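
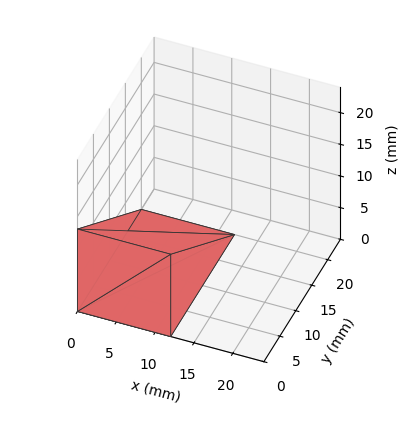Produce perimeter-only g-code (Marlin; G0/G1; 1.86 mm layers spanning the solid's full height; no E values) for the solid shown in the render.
Reading the render: the shape is a wedge (ramp): 12 × 20 mm base, rising to 13 mm along the y=0 edge and sloping linearly to z=0 at y=20 (dimensions read to the nearest mm from the axis ticks). For the g-code, the solid's height is divided into equal slices at the stated Δz and each level perimeter traced with G1 moves after a G0 lift.

; perimeter-only toolpath
G21 ; units = mm
G90 ; absolute positioning
G28 ; home
; layer 1
G0 Z1.86
G0 X0.00 Y0.00
G1 X12.00 Y0.00
G1 X12.00 Y17.14
G1 X0.00 Y17.14
G1 X0.00 Y0.00
; layer 2
G0 Z3.71
G0 X0.00 Y0.00
G1 X12.00 Y0.00
G1 X12.00 Y14.29
G1 X0.00 Y14.29
G1 X0.00 Y0.00
; layer 3
G0 Z5.57
G0 X0.00 Y0.00
G1 X12.00 Y0.00
G1 X12.00 Y11.43
G1 X0.00 Y11.43
G1 X0.00 Y0.00
; layer 4
G0 Z7.43
G0 X0.00 Y0.00
G1 X12.00 Y0.00
G1 X12.00 Y8.57
G1 X0.00 Y8.57
G1 X0.00 Y0.00
; layer 5
G0 Z9.29
G0 X0.00 Y0.00
G1 X12.00 Y0.00
G1 X12.00 Y5.71
G1 X0.00 Y5.71
G1 X0.00 Y0.00
; layer 6
G0 Z11.14
G0 X0.00 Y0.00
G1 X12.00 Y0.00
G1 X12.00 Y2.86
G1 X0.00 Y2.86
G1 X0.00 Y0.00
M2 ; end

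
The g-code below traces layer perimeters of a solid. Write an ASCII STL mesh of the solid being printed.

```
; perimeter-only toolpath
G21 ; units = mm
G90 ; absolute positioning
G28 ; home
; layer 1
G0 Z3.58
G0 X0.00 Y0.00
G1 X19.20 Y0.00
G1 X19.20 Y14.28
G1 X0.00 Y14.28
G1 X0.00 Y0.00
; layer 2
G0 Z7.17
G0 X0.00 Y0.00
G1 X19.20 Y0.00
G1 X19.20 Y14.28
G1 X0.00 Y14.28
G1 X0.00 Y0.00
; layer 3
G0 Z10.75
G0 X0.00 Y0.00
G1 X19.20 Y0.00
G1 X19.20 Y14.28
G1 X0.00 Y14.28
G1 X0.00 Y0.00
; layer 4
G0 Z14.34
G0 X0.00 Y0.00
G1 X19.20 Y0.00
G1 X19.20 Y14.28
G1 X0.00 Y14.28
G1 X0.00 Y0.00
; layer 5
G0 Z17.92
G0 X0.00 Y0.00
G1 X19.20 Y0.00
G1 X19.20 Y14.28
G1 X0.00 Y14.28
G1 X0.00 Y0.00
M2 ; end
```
solid part
  facet normal 0.0000 0.0000 -1.0000
    outer loop
      vertex 19.20 14.28 0.00
      vertex 19.20 0.00 0.00
      vertex 0.00 0.00 0.00
    endloop
  endfacet
  facet normal 0.0000 0.0000 -1.0000
    outer loop
      vertex 0.00 14.28 0.00
      vertex 19.20 14.28 0.00
      vertex 0.00 0.00 0.00
    endloop
  endfacet
  facet normal 0.0000 0.0000 1.0000
    outer loop
      vertex 0.00 0.00 17.92
      vertex 19.20 0.00 17.92
      vertex 19.20 14.28 17.92
    endloop
  endfacet
  facet normal 0.0000 0.0000 1.0000
    outer loop
      vertex 0.00 0.00 17.92
      vertex 19.20 14.28 17.92
      vertex 0.00 14.28 17.92
    endloop
  endfacet
  facet normal 0.0000 -1.0000 0.0000
    outer loop
      vertex 0.00 0.00 0.00
      vertex 19.20 0.00 0.00
      vertex 19.20 0.00 17.92
    endloop
  endfacet
  facet normal 0.0000 -1.0000 0.0000
    outer loop
      vertex 0.00 0.00 0.00
      vertex 19.20 0.00 17.92
      vertex 0.00 0.00 17.92
    endloop
  endfacet
  facet normal 0.0000 1.0000 0.0000
    outer loop
      vertex 19.20 14.28 17.92
      vertex 19.20 14.28 0.00
      vertex 0.00 14.28 0.00
    endloop
  endfacet
  facet normal 0.0000 1.0000 0.0000
    outer loop
      vertex 0.00 14.28 17.92
      vertex 19.20 14.28 17.92
      vertex 0.00 14.28 0.00
    endloop
  endfacet
  facet normal -1.0000 0.0000 0.0000
    outer loop
      vertex 0.00 14.28 17.92
      vertex 0.00 14.28 0.00
      vertex 0.00 0.00 0.00
    endloop
  endfacet
  facet normal -1.0000 0.0000 0.0000
    outer loop
      vertex 0.00 0.00 17.92
      vertex 0.00 14.28 17.92
      vertex 0.00 0.00 0.00
    endloop
  endfacet
  facet normal 1.0000 0.0000 0.0000
    outer loop
      vertex 19.20 0.00 0.00
      vertex 19.20 14.28 0.00
      vertex 19.20 14.28 17.92
    endloop
  endfacet
  facet normal 1.0000 0.0000 0.0000
    outer loop
      vertex 19.20 0.00 0.00
      vertex 19.20 14.28 17.92
      vertex 19.20 0.00 17.92
    endloop
  endfacet
endsolid part

The G0 Z moves step by Δz≈3.58 mm. Every layer's G1 loop is the same polygon, so the solid is a straight extrusion of it from z=0 to z≈17.9. Closing with flat bottom and top caps and triangulating gives 12 facets — a rectangular box, roughly 19.2 × 14.3 mm footprint and 17.9 mm tall.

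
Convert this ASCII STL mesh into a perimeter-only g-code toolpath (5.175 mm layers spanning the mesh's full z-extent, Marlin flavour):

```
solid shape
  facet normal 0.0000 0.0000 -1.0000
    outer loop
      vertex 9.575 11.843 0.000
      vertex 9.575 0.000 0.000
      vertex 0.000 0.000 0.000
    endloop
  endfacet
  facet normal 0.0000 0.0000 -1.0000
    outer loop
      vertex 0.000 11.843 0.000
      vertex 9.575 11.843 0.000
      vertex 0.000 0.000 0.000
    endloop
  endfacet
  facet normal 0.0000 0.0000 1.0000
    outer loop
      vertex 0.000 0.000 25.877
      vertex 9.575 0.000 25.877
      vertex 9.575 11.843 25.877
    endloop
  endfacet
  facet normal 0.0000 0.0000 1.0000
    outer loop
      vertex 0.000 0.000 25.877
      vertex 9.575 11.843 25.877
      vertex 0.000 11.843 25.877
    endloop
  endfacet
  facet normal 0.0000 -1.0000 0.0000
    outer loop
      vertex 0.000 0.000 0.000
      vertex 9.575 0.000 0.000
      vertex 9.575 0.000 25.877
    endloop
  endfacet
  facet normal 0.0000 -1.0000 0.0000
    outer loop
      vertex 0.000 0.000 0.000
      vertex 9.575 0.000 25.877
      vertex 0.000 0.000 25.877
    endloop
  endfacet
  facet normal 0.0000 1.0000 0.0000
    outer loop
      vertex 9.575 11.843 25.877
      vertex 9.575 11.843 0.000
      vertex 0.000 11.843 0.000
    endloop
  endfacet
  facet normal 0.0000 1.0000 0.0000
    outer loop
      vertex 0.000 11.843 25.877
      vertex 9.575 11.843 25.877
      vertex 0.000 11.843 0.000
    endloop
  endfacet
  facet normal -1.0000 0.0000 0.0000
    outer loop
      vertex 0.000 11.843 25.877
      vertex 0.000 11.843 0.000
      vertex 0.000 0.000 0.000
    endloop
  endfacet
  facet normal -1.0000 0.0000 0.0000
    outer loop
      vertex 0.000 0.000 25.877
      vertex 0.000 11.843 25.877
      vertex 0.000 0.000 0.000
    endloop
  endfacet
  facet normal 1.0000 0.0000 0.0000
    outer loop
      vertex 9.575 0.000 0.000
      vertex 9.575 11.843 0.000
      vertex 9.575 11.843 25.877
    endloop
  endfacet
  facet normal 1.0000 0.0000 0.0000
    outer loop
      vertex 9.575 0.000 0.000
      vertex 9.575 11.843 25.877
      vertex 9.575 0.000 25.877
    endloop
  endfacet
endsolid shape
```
; perimeter-only toolpath
G21 ; units = mm
G90 ; absolute positioning
G28 ; home
; layer 1
G0 Z5.175
G0 X0.000 Y0.000
G1 X9.575 Y0.000
G1 X9.575 Y11.843
G1 X0.000 Y11.843
G1 X0.000 Y0.000
; layer 2
G0 Z10.351
G0 X0.000 Y0.000
G1 X9.575 Y0.000
G1 X9.575 Y11.843
G1 X0.000 Y11.843
G1 X0.000 Y0.000
; layer 3
G0 Z15.526
G0 X0.000 Y0.000
G1 X9.575 Y0.000
G1 X9.575 Y11.843
G1 X0.000 Y11.843
G1 X0.000 Y0.000
; layer 4
G0 Z20.702
G0 X0.000 Y0.000
G1 X9.575 Y0.000
G1 X9.575 Y11.843
G1 X0.000 Y11.843
G1 X0.000 Y0.000
; layer 5
G0 Z25.877
G0 X0.000 Y0.000
G1 X9.575 Y0.000
G1 X9.575 Y11.843
G1 X0.000 Y11.843
G1 X0.000 Y0.000
M2 ; end

The solid is a rectangular box, roughly 9.57 × 11.8 mm footprint and 25.9 mm tall. Slicing at Δz = 5.175 mm — 5 equal slices spanning the solid's height, so layer i sits at z = i·h/5 — gives 5 non-empty perimeters. Each is a 4-segment closed polygon; G0 lifts to the layer z and rapids to the start vertex, then G1 traces the edges.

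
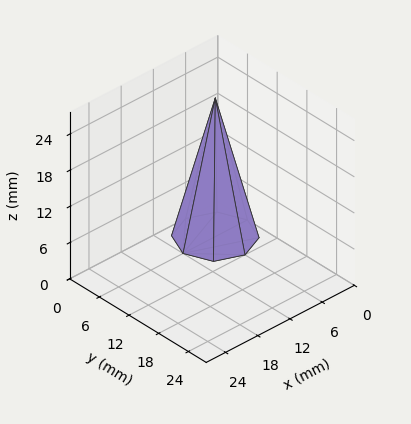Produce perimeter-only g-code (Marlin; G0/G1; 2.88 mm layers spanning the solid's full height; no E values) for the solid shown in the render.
Reading the render: the shape is a regular 8-sided pyramid, base circumscribed radius ≈ 6 mm, apex at z ≈ 23 mm (dimensions read to the nearest mm from the axis ticks). For the g-code, the solid's height is divided into equal slices at the stated Δz and each level perimeter traced with G1 moves after a G0 lift.

; perimeter-only toolpath
G21 ; units = mm
G90 ; absolute positioning
G28 ; home
; layer 1
G0 Z2.88
G0 X11.25 Y6.00
G1 X9.71 Y9.71
G1 X6.00 Y11.25
G1 X2.29 Y9.71
G1 X0.75 Y6.00
G1 X2.29 Y2.29
G1 X6.00 Y0.75
G1 X9.71 Y2.29
G1 X11.25 Y6.00
; layer 2
G0 Z5.75
G0 X10.50 Y6.00
G1 X9.18 Y9.18
G1 X6.00 Y10.50
G1 X2.82 Y9.18
G1 X1.50 Y6.00
G1 X2.82 Y2.82
G1 X6.00 Y1.50
G1 X9.18 Y2.82
G1 X10.50 Y6.00
; layer 3
G0 Z8.62
G0 X9.75 Y6.00
G1 X8.65 Y8.65
G1 X6.00 Y9.75
G1 X3.35 Y8.65
G1 X2.25 Y6.00
G1 X3.35 Y3.35
G1 X6.00 Y2.25
G1 X8.65 Y3.35
G1 X9.75 Y6.00
; layer 4
G0 Z11.50
G0 X9.00 Y6.00
G1 X8.12 Y8.12
G1 X6.00 Y9.00
G1 X3.88 Y8.12
G1 X3.00 Y6.00
G1 X3.88 Y3.88
G1 X6.00 Y3.00
G1 X8.12 Y3.88
G1 X9.00 Y6.00
; layer 5
G0 Z14.38
G0 X8.25 Y6.00
G1 X7.59 Y7.59
G1 X6.00 Y8.25
G1 X4.41 Y7.59
G1 X3.75 Y6.00
G1 X4.41 Y4.41
G1 X6.00 Y3.75
G1 X7.59 Y4.41
G1 X8.25 Y6.00
; layer 6
G0 Z17.25
G0 X7.50 Y6.00
G1 X7.06 Y7.06
G1 X6.00 Y7.50
G1 X4.94 Y7.06
G1 X4.50 Y6.00
G1 X4.94 Y4.94
G1 X6.00 Y4.50
G1 X7.06 Y4.94
G1 X7.50 Y6.00
; layer 7
G0 Z20.12
G0 X6.75 Y6.00
G1 X6.53 Y6.53
G1 X6.00 Y6.75
G1 X5.47 Y6.53
G1 X5.25 Y6.00
G1 X5.47 Y5.47
G1 X6.00 Y5.25
G1 X6.53 Y5.47
G1 X6.75 Y6.00
M2 ; end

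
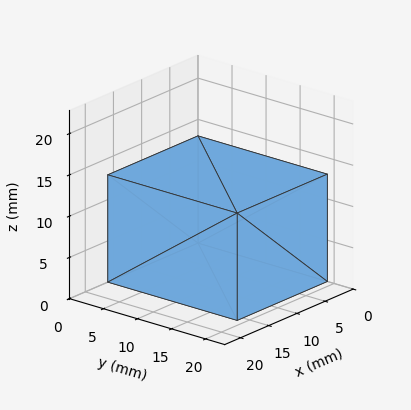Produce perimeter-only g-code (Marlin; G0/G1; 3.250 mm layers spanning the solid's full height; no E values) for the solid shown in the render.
Reading the render: the shape is a rectangular box, roughly 16 × 19 mm footprint and 13 mm tall (dimensions read to the nearest mm from the axis ticks). For the g-code, the solid's height is divided into equal slices at the stated Δz and each level perimeter traced with G1 moves after a G0 lift.

; perimeter-only toolpath
G21 ; units = mm
G90 ; absolute positioning
G28 ; home
; layer 1
G0 Z3.250
G0 X0.000 Y0.000
G1 X16.000 Y0.000
G1 X16.000 Y19.000
G1 X0.000 Y19.000
G1 X0.000 Y0.000
; layer 2
G0 Z6.500
G0 X0.000 Y0.000
G1 X16.000 Y0.000
G1 X16.000 Y19.000
G1 X0.000 Y19.000
G1 X0.000 Y0.000
; layer 3
G0 Z9.750
G0 X0.000 Y0.000
G1 X16.000 Y0.000
G1 X16.000 Y19.000
G1 X0.000 Y19.000
G1 X0.000 Y0.000
; layer 4
G0 Z13.000
G0 X0.000 Y0.000
G1 X16.000 Y0.000
G1 X16.000 Y19.000
G1 X0.000 Y19.000
G1 X0.000 Y0.000
M2 ; end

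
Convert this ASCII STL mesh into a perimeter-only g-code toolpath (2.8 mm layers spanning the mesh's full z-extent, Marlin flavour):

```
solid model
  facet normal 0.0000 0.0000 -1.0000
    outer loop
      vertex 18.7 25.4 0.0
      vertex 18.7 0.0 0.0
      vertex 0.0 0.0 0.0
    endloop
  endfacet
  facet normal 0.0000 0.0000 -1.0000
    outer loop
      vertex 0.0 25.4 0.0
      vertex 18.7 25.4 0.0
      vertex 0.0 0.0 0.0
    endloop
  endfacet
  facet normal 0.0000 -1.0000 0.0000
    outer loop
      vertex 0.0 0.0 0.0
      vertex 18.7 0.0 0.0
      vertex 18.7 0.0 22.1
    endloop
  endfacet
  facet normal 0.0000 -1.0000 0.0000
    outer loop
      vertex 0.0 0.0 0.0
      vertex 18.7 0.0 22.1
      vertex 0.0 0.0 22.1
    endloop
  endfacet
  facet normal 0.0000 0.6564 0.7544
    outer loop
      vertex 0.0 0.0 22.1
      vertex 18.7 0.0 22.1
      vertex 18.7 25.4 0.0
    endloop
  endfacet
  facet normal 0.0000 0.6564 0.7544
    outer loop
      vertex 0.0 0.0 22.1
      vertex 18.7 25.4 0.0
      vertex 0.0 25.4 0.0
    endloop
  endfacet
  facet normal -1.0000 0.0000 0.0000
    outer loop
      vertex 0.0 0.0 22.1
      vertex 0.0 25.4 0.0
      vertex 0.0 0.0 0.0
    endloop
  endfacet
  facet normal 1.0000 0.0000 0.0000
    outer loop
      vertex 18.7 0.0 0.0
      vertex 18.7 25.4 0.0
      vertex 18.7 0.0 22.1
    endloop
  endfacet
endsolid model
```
; perimeter-only toolpath
G21 ; units = mm
G90 ; absolute positioning
G28 ; home
; layer 1
G0 Z2.8
G0 X0.0 Y0.0
G1 X18.7 Y0.0
G1 X18.7 Y22.2
G1 X0.0 Y22.2
G1 X0.0 Y0.0
; layer 2
G0 Z5.5
G0 X0.0 Y0.0
G1 X18.7 Y0.0
G1 X18.7 Y19.0
G1 X0.0 Y19.0
G1 X0.0 Y0.0
; layer 3
G0 Z8.3
G0 X0.0 Y0.0
G1 X18.7 Y0.0
G1 X18.7 Y15.9
G1 X0.0 Y15.9
G1 X0.0 Y0.0
; layer 4
G0 Z11.1
G0 X0.0 Y0.0
G1 X18.7 Y0.0
G1 X18.7 Y12.7
G1 X0.0 Y12.7
G1 X0.0 Y0.0
; layer 5
G0 Z13.8
G0 X0.0 Y0.0
G1 X18.7 Y0.0
G1 X18.7 Y9.5
G1 X0.0 Y9.5
G1 X0.0 Y0.0
; layer 6
G0 Z16.6
G0 X0.0 Y0.0
G1 X18.7 Y0.0
G1 X18.7 Y6.3
G1 X0.0 Y6.3
G1 X0.0 Y0.0
; layer 7
G0 Z19.3
G0 X0.0 Y0.0
G1 X18.7 Y0.0
G1 X18.7 Y3.2
G1 X0.0 Y3.2
G1 X0.0 Y0.0
M2 ; end

The solid is a wedge (ramp): 18.7 × 25.4 mm base, rising to 22.1 mm along the y=0 edge and sloping linearly to z=0 at y=25.4. Slicing at Δz = 2.8 mm — 8 equal slices spanning the solid's height, so layer i sits at z = i·h/8 — gives 7 non-empty perimeters. Each is a 4-segment closed polygon; G0 lifts to the layer z and rapids to the start vertex, then G1 traces the edges. The cross-section shrinks linearly with z (the slice at the apex is degenerate and omitted).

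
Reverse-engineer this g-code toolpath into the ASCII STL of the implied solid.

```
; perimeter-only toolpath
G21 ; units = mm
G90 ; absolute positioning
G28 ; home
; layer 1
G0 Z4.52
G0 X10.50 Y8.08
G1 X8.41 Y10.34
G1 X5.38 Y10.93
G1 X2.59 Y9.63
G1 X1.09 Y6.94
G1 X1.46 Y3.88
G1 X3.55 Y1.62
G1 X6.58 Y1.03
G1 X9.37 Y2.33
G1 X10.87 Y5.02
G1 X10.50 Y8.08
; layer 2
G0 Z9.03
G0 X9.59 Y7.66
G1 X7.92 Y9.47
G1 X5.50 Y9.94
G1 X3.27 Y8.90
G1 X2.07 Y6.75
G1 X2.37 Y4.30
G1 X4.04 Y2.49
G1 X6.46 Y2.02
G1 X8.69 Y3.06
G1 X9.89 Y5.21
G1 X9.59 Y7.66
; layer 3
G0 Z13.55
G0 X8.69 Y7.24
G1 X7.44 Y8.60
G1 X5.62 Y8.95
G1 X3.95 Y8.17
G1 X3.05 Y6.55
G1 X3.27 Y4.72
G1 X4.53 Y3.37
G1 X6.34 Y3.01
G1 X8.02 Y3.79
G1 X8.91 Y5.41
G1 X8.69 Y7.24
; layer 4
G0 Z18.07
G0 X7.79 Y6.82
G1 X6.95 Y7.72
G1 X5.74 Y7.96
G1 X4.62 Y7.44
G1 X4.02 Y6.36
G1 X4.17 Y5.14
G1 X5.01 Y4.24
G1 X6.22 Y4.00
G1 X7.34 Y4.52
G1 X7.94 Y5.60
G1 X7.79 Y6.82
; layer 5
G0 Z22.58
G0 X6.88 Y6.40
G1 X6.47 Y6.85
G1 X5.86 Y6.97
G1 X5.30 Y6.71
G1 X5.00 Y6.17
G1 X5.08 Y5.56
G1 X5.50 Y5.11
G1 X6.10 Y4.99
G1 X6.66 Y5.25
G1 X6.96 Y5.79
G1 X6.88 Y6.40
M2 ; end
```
solid part
  facet normal 0.0000 0.0000 -1.0000
    outer loop
      vertex 5.26 11.92 0.00
      vertex 8.89 11.21 0.00
      vertex 11.40 8.50 0.00
    endloop
  endfacet
  facet normal 0.0000 0.0000 -1.0000
    outer loop
      vertex 1.91 10.36 0.00
      vertex 5.26 11.92 0.00
      vertex 11.40 8.50 0.00
    endloop
  endfacet
  facet normal 0.0000 0.0000 -1.0000
    outer loop
      vertex 0.11 7.13 0.00
      vertex 1.91 10.36 0.00
      vertex 11.40 8.50 0.00
    endloop
  endfacet
  facet normal 0.0000 0.0000 -1.0000
    outer loop
      vertex 0.56 3.46 0.00
      vertex 0.11 7.13 0.00
      vertex 11.40 8.50 0.00
    endloop
  endfacet
  facet normal 0.0000 0.0000 -1.0000
    outer loop
      vertex 3.07 0.75 0.00
      vertex 0.56 3.46 0.00
      vertex 11.40 8.50 0.00
    endloop
  endfacet
  facet normal 0.0000 0.0000 -1.0000
    outer loop
      vertex 6.70 0.04 0.00
      vertex 3.07 0.75 0.00
      vertex 11.40 8.50 0.00
    endloop
  endfacet
  facet normal 0.0000 0.0000 -1.0000
    outer loop
      vertex 10.05 1.60 0.00
      vertex 6.70 0.04 0.00
      vertex 11.40 8.50 0.00
    endloop
  endfacet
  facet normal 0.0000 0.0000 -1.0000
    outer loop
      vertex 11.85 4.83 0.00
      vertex 10.05 1.60 0.00
      vertex 11.40 8.50 0.00
    endloop
  endfacet
  facet normal 0.7180 0.6650 0.2054
    outer loop
      vertex 11.40 8.50 0.00
      vertex 8.89 11.21 0.00
      vertex 5.98 5.98 27.10
    endloop
  endfacet
  facet normal 0.1879 0.9605 0.2055
    outer loop
      vertex 8.89 11.21 0.00
      vertex 5.26 11.92 0.00
      vertex 5.98 5.98 27.10
    endloop
  endfacet
  facet normal -0.4131 0.8872 0.2054
    outer loop
      vertex 5.26 11.92 0.00
      vertex 1.91 10.36 0.00
      vertex 5.98 5.98 27.10
    endloop
  endfacet
  facet normal -0.8549 0.4764 0.2054
    outer loop
      vertex 1.91 10.36 0.00
      vertex 0.11 7.13 0.00
      vertex 5.98 5.98 27.10
    endloop
  endfacet
  facet normal -0.9714 -0.1191 0.2054
    outer loop
      vertex 0.11 7.13 0.00
      vertex 0.56 3.46 0.00
      vertex 5.98 5.98 27.10
    endloop
  endfacet
  facet normal -0.7180 -0.6650 0.2054
    outer loop
      vertex 0.56 3.46 0.00
      vertex 3.07 0.75 0.00
      vertex 5.98 5.98 27.10
    endloop
  endfacet
  facet normal -0.1879 -0.9605 0.2055
    outer loop
      vertex 3.07 0.75 0.00
      vertex 6.70 0.04 0.00
      vertex 5.98 5.98 27.10
    endloop
  endfacet
  facet normal 0.4131 -0.8872 0.2054
    outer loop
      vertex 6.70 0.04 0.00
      vertex 10.05 1.60 0.00
      vertex 5.98 5.98 27.10
    endloop
  endfacet
  facet normal 0.8549 -0.4764 0.2054
    outer loop
      vertex 10.05 1.60 0.00
      vertex 11.85 4.83 0.00
      vertex 5.98 5.98 27.10
    endloop
  endfacet
  facet normal 0.9714 0.1191 0.2054
    outer loop
      vertex 11.85 4.83 0.00
      vertex 11.40 8.50 0.00
      vertex 5.98 5.98 27.10
    endloop
  endfacet
endsolid part

The G0 Z moves step by Δz≈4.52 mm. The G1 loops shrink linearly with z, so the solid tapers from its base footprint up to z≈27.1. Closing with a flat bottom cap and the tapered top and triangulating gives 18 facets — a regular 10-sided pyramid, base circumscribed radius ≈ 5.98 mm, apex at z ≈ 27.1 mm.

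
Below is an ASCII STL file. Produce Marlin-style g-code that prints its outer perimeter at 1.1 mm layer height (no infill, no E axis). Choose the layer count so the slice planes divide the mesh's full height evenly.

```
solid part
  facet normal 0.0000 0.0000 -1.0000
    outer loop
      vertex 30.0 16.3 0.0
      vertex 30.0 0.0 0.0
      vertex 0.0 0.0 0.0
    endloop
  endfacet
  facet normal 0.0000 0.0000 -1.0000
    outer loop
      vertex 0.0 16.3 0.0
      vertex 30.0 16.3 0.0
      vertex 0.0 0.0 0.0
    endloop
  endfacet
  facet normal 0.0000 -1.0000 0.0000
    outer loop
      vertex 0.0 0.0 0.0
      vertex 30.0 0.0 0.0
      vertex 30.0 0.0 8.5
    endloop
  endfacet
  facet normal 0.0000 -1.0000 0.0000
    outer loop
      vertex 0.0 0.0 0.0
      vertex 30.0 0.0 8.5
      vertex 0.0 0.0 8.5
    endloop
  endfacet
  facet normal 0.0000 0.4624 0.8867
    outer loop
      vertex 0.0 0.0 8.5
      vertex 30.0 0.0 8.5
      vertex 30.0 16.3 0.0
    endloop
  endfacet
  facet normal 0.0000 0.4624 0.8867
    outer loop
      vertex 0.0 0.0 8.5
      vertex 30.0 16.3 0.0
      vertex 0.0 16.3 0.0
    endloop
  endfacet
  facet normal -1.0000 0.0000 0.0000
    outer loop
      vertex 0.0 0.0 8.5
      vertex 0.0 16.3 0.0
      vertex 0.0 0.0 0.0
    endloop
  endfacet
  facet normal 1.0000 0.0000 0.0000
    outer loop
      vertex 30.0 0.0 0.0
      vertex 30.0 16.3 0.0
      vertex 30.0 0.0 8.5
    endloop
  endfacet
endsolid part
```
; perimeter-only toolpath
G21 ; units = mm
G90 ; absolute positioning
G28 ; home
; layer 1
G0 Z1.1
G0 X0.0 Y0.0
G1 X30.0 Y0.0
G1 X30.0 Y14.3
G1 X0.0 Y14.3
G1 X0.0 Y0.0
; layer 2
G0 Z2.1
G0 X0.0 Y0.0
G1 X30.0 Y0.0
G1 X30.0 Y12.2
G1 X0.0 Y12.2
G1 X0.0 Y0.0
; layer 3
G0 Z3.2
G0 X0.0 Y0.0
G1 X30.0 Y0.0
G1 X30.0 Y10.2
G1 X0.0 Y10.2
G1 X0.0 Y0.0
; layer 4
G0 Z4.2
G0 X0.0 Y0.0
G1 X30.0 Y0.0
G1 X30.0 Y8.2
G1 X0.0 Y8.2
G1 X0.0 Y0.0
; layer 5
G0 Z5.3
G0 X0.0 Y0.0
G1 X30.0 Y0.0
G1 X30.0 Y6.1
G1 X0.0 Y6.1
G1 X0.0 Y0.0
; layer 6
G0 Z6.4
G0 X0.0 Y0.0
G1 X30.0 Y0.0
G1 X30.0 Y4.1
G1 X0.0 Y4.1
G1 X0.0 Y0.0
; layer 7
G0 Z7.4
G0 X0.0 Y0.0
G1 X30.0 Y0.0
G1 X30.0 Y2.0
G1 X0.0 Y2.0
G1 X0.0 Y0.0
M2 ; end

The solid is a wedge (ramp): 30 × 16.3 mm base, rising to 8.5 mm along the y=0 edge and sloping linearly to z=0 at y=16.3. Slicing at Δz = 1.1 mm — 8 equal slices spanning the solid's height, so layer i sits at z = i·h/8 — gives 7 non-empty perimeters. Each is a 4-segment closed polygon; G0 lifts to the layer z and rapids to the start vertex, then G1 traces the edges. The cross-section shrinks linearly with z (the slice at the apex is degenerate and omitted).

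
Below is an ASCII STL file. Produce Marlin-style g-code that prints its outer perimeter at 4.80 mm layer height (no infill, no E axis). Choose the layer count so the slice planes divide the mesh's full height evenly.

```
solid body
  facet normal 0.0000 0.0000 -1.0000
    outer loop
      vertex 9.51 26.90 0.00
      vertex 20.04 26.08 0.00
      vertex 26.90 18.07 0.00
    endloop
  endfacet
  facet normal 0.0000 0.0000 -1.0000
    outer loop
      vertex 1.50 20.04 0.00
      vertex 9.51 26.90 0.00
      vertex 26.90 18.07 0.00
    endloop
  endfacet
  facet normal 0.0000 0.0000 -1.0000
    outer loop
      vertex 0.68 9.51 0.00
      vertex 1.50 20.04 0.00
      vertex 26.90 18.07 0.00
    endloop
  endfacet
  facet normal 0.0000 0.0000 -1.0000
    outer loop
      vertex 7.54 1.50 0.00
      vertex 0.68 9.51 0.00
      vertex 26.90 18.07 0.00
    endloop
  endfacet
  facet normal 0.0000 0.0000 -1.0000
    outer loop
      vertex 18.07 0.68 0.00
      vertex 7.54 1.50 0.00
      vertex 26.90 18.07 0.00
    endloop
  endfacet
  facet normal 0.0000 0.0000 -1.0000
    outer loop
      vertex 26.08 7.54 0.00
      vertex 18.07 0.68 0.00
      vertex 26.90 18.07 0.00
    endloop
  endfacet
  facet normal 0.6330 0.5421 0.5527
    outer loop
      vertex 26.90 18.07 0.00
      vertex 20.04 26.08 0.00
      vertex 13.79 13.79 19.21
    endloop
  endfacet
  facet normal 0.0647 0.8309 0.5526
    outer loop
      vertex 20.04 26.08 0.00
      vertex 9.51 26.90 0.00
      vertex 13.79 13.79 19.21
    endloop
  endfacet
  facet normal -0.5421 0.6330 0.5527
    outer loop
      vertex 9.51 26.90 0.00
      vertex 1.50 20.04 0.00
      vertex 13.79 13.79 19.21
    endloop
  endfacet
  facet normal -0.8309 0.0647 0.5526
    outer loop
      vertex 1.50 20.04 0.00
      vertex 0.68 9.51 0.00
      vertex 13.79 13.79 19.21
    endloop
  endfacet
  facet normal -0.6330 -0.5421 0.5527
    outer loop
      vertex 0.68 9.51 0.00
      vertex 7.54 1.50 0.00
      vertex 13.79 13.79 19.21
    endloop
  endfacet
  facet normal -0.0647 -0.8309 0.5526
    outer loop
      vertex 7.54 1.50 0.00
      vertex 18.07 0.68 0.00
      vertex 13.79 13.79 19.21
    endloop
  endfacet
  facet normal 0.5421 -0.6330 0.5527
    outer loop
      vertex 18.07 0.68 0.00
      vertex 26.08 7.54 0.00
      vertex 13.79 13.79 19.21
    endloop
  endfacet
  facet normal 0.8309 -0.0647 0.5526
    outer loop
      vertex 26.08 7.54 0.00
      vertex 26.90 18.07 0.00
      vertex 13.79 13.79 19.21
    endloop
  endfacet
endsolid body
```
; perimeter-only toolpath
G21 ; units = mm
G90 ; absolute positioning
G28 ; home
; layer 1
G0 Z4.80
G0 X23.62 Y17.00
G1 X18.48 Y23.01
G1 X10.58 Y23.62
G1 X4.57 Y18.48
G1 X3.96 Y10.58
G1 X9.10 Y4.57
G1 X17.00 Y3.96
G1 X23.01 Y9.10
G1 X23.62 Y17.00
; layer 2
G0 Z9.61
G0 X20.34 Y15.93
G1 X16.91 Y19.93
G1 X11.65 Y20.34
G1 X7.64 Y16.91
G1 X7.23 Y11.65
G1 X10.66 Y7.64
G1 X15.93 Y7.23
G1 X19.93 Y10.66
G1 X20.34 Y15.93
; layer 3
G0 Z14.41
G0 X17.07 Y14.86
G1 X15.35 Y16.86
G1 X12.72 Y17.07
G1 X10.72 Y15.35
G1 X10.51 Y12.72
G1 X12.23 Y10.72
G1 X14.86 Y10.51
G1 X16.86 Y12.23
G1 X17.07 Y14.86
M2 ; end

The solid is a regular 8-sided pyramid, base circumscribed radius ≈ 13.8 mm, apex at z ≈ 19.2 mm. Slicing at Δz = 4.80 mm — 4 equal slices spanning the solid's height, so layer i sits at z = i·h/4 — gives 3 non-empty perimeters. Each is a 8-segment closed polygon; G0 lifts to the layer z and rapids to the start vertex, then G1 traces the edges. The cross-section shrinks linearly with z (the slice at the apex is degenerate and omitted).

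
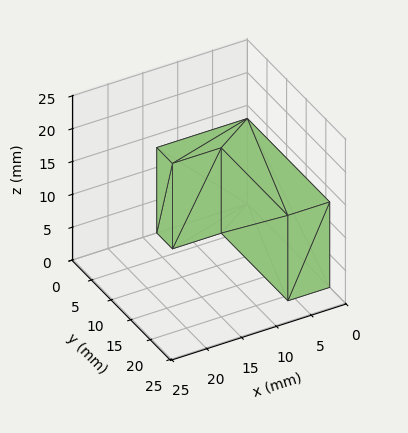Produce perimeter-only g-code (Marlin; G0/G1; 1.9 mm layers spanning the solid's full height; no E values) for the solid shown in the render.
Reading the render: the shape is an L-shaped prism: outer 13 × 21 mm, arm thicknesses ≈ 4 mm (horizontal) and 6 mm (vertical), extruded 13 mm in z (dimensions read to the nearest mm from the axis ticks). For the g-code, the solid's height is divided into equal slices at the stated Δz and each level perimeter traced with G1 moves after a G0 lift.

; perimeter-only toolpath
G21 ; units = mm
G90 ; absolute positioning
G28 ; home
; layer 1
G0 Z1.9
G0 X0.0 Y0.0
G1 X13.0 Y0.0
G1 X13.0 Y4.0
G1 X6.0 Y4.0
G1 X6.0 Y21.0
G1 X0.0 Y21.0
G1 X0.0 Y0.0
; layer 2
G0 Z3.7
G0 X0.0 Y0.0
G1 X13.0 Y0.0
G1 X13.0 Y4.0
G1 X6.0 Y4.0
G1 X6.0 Y21.0
G1 X0.0 Y21.0
G1 X0.0 Y0.0
; layer 3
G0 Z5.6
G0 X0.0 Y0.0
G1 X13.0 Y0.0
G1 X13.0 Y4.0
G1 X6.0 Y4.0
G1 X6.0 Y21.0
G1 X0.0 Y21.0
G1 X0.0 Y0.0
; layer 4
G0 Z7.4
G0 X0.0 Y0.0
G1 X13.0 Y0.0
G1 X13.0 Y4.0
G1 X6.0 Y4.0
G1 X6.0 Y21.0
G1 X0.0 Y21.0
G1 X0.0 Y0.0
; layer 5
G0 Z9.3
G0 X0.0 Y0.0
G1 X13.0 Y0.0
G1 X13.0 Y4.0
G1 X6.0 Y4.0
G1 X6.0 Y21.0
G1 X0.0 Y21.0
G1 X0.0 Y0.0
; layer 6
G0 Z11.1
G0 X0.0 Y0.0
G1 X13.0 Y0.0
G1 X13.0 Y4.0
G1 X6.0 Y4.0
G1 X6.0 Y21.0
G1 X0.0 Y21.0
G1 X0.0 Y0.0
; layer 7
G0 Z13.0
G0 X0.0 Y0.0
G1 X13.0 Y0.0
G1 X13.0 Y4.0
G1 X6.0 Y4.0
G1 X6.0 Y21.0
G1 X0.0 Y21.0
G1 X0.0 Y0.0
M2 ; end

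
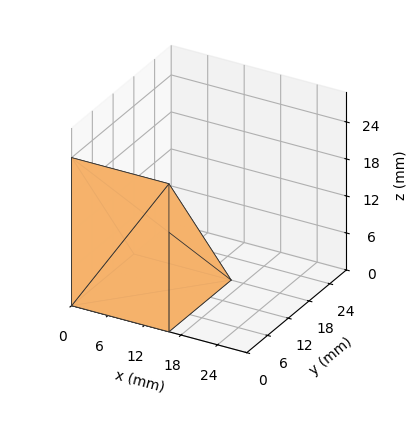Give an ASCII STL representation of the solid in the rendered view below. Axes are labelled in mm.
Reading the render: the shape is a wedge (ramp): 16 × 18 mm base, rising to 24 mm along the y=0 edge and sloping linearly to z=0 at y=18 (dimensions read to the nearest mm from the axis ticks). For the STL, each face is triangulated and given an outward normal.

solid part
  facet normal 0.0000 0.0000 -1.0000
    outer loop
      vertex 16.0 18.0 0.0
      vertex 16.0 0.0 0.0
      vertex 0.0 0.0 0.0
    endloop
  endfacet
  facet normal 0.0000 0.0000 -1.0000
    outer loop
      vertex 0.0 18.0 0.0
      vertex 16.0 18.0 0.0
      vertex 0.0 0.0 0.0
    endloop
  endfacet
  facet normal 0.0000 -1.0000 0.0000
    outer loop
      vertex 0.0 0.0 0.0
      vertex 16.0 0.0 0.0
      vertex 16.0 0.0 24.0
    endloop
  endfacet
  facet normal 0.0000 -1.0000 0.0000
    outer loop
      vertex 0.0 0.0 0.0
      vertex 16.0 0.0 24.0
      vertex 0.0 0.0 24.0
    endloop
  endfacet
  facet normal 0.0000 0.8000 0.6000
    outer loop
      vertex 0.0 0.0 24.0
      vertex 16.0 0.0 24.0
      vertex 16.0 18.0 0.0
    endloop
  endfacet
  facet normal 0.0000 0.8000 0.6000
    outer loop
      vertex 0.0 0.0 24.0
      vertex 16.0 18.0 0.0
      vertex 0.0 18.0 0.0
    endloop
  endfacet
  facet normal -1.0000 0.0000 0.0000
    outer loop
      vertex 0.0 0.0 24.0
      vertex 0.0 18.0 0.0
      vertex 0.0 0.0 0.0
    endloop
  endfacet
  facet normal 1.0000 0.0000 0.0000
    outer loop
      vertex 16.0 0.0 0.0
      vertex 16.0 18.0 0.0
      vertex 16.0 0.0 24.0
    endloop
  endfacet
endsolid part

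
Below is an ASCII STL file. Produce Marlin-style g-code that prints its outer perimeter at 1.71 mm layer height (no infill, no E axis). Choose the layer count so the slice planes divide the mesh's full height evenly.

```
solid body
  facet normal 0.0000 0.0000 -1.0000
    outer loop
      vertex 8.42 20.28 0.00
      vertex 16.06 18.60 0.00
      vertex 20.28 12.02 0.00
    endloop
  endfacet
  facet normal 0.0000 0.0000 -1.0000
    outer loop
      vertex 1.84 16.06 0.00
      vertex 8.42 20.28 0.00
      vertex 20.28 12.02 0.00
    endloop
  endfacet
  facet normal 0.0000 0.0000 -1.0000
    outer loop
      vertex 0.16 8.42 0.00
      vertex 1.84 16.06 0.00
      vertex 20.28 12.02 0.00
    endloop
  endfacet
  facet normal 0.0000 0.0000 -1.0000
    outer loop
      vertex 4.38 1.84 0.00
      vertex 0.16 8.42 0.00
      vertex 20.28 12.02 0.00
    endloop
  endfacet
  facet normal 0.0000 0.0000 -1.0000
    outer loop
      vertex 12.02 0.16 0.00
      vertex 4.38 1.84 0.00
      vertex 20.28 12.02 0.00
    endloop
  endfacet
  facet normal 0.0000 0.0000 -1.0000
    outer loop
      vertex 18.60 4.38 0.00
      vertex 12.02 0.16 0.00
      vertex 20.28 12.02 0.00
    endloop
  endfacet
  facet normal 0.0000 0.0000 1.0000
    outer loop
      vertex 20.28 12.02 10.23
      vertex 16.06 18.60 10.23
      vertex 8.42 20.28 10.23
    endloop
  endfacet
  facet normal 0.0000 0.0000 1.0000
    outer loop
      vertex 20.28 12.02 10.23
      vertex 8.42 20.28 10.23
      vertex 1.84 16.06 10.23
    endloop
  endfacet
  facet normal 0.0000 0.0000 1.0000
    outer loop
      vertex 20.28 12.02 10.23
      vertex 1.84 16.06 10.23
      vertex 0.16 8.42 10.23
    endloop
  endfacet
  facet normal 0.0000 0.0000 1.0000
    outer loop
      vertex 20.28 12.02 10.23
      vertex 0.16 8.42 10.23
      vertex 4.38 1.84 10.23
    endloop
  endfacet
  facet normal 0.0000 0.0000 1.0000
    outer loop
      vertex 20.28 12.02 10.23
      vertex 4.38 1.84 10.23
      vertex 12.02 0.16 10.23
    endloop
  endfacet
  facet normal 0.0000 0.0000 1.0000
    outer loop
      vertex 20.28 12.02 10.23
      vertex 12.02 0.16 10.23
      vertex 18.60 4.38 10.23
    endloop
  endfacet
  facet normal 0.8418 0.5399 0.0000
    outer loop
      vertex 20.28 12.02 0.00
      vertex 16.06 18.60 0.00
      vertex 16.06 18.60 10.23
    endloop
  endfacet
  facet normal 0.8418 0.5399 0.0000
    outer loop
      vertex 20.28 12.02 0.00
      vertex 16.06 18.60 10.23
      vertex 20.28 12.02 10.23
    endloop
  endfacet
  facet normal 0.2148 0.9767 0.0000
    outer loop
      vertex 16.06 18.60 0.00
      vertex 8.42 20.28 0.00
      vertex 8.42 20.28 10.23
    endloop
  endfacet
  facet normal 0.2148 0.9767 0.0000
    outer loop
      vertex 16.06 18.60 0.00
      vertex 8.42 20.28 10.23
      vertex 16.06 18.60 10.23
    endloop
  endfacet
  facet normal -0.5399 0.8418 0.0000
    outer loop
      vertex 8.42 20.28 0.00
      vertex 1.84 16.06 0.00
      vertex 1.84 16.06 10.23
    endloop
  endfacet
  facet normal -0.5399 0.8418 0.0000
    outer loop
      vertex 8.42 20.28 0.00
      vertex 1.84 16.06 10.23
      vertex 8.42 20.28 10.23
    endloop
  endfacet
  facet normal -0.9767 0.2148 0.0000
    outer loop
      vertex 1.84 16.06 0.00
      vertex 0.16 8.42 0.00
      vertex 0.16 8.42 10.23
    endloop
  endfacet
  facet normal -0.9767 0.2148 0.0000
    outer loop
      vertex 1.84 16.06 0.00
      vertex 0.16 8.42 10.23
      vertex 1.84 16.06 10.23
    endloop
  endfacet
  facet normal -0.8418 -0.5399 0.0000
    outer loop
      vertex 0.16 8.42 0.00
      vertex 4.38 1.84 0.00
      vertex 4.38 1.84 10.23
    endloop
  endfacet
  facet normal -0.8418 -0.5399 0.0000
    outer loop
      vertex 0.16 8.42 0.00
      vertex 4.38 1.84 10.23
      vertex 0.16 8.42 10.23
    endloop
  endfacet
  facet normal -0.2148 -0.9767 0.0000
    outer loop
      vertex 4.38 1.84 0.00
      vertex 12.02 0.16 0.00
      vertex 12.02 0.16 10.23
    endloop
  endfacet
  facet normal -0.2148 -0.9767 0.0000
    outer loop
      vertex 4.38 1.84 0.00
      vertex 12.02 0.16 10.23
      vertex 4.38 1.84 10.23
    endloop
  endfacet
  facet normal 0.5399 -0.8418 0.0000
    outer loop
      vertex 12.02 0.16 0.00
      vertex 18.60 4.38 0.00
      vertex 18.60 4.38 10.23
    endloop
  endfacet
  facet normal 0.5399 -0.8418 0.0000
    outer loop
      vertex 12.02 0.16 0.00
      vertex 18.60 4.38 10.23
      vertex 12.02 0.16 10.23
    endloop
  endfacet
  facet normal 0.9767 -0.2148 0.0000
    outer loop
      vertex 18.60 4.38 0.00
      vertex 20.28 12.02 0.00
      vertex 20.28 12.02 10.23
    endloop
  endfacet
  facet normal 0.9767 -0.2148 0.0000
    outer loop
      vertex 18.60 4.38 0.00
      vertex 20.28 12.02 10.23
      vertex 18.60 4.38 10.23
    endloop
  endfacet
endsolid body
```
; perimeter-only toolpath
G21 ; units = mm
G90 ; absolute positioning
G28 ; home
; layer 1
G0 Z1.71
G0 X20.28 Y12.02
G1 X16.06 Y18.60
G1 X8.42 Y20.28
G1 X1.84 Y16.06
G1 X0.16 Y8.42
G1 X4.38 Y1.84
G1 X12.02 Y0.16
G1 X18.60 Y4.38
G1 X20.28 Y12.02
; layer 2
G0 Z3.41
G0 X20.28 Y12.02
G1 X16.06 Y18.60
G1 X8.42 Y20.28
G1 X1.84 Y16.06
G1 X0.16 Y8.42
G1 X4.38 Y1.84
G1 X12.02 Y0.16
G1 X18.60 Y4.38
G1 X20.28 Y12.02
; layer 3
G0 Z5.12
G0 X20.28 Y12.02
G1 X16.06 Y18.60
G1 X8.42 Y20.28
G1 X1.84 Y16.06
G1 X0.16 Y8.42
G1 X4.38 Y1.84
G1 X12.02 Y0.16
G1 X18.60 Y4.38
G1 X20.28 Y12.02
; layer 4
G0 Z6.82
G0 X20.28 Y12.02
G1 X16.06 Y18.60
G1 X8.42 Y20.28
G1 X1.84 Y16.06
G1 X0.16 Y8.42
G1 X4.38 Y1.84
G1 X12.02 Y0.16
G1 X18.60 Y4.38
G1 X20.28 Y12.02
; layer 5
G0 Z8.53
G0 X20.28 Y12.02
G1 X16.06 Y18.60
G1 X8.42 Y20.28
G1 X1.84 Y16.06
G1 X0.16 Y8.42
G1 X4.38 Y1.84
G1 X12.02 Y0.16
G1 X18.60 Y4.38
G1 X20.28 Y12.02
; layer 6
G0 Z10.23
G0 X20.28 Y12.02
G1 X16.06 Y18.60
G1 X8.42 Y20.28
G1 X1.84 Y16.06
G1 X0.16 Y8.42
G1 X4.38 Y1.84
G1 X12.02 Y0.16
G1 X18.60 Y4.38
G1 X20.28 Y12.02
M2 ; end

The solid is a regular 8-sided prism (a cylinder approximated with 8 flat sides), circumscribed radius ≈ 10.2 mm, height ≈ 10.2 mm. Slicing at Δz = 1.71 mm — 6 equal slices spanning the solid's height, so layer i sits at z = i·h/6 — gives 6 non-empty perimeters. Each is a 8-segment closed polygon; G0 lifts to the layer z and rapids to the start vertex, then G1 traces the edges.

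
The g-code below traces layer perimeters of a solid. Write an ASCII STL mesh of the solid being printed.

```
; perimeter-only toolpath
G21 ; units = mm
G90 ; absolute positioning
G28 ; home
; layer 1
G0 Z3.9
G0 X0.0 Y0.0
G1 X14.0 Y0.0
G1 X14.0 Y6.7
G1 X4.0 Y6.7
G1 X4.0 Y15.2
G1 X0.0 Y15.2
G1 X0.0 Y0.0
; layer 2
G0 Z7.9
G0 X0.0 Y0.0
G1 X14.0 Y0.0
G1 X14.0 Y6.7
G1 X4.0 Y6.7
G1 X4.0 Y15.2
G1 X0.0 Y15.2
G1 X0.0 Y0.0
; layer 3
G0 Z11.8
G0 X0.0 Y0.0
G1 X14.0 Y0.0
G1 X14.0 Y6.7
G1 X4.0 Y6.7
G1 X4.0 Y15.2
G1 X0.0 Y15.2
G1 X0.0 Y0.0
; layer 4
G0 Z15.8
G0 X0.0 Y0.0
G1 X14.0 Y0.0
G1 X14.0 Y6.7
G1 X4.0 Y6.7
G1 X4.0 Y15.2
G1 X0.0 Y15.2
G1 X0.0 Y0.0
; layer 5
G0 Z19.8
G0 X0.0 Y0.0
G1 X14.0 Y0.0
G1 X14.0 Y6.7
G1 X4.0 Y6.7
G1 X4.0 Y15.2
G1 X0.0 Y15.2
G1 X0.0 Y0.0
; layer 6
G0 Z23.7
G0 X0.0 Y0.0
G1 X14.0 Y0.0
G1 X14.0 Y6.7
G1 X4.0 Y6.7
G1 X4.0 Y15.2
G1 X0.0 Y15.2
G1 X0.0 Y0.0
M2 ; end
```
solid part
  facet normal 0.0000 0.0000 -1.0000
    outer loop
      vertex 14.0 6.7 0.0
      vertex 14.0 0.0 0.0
      vertex 0.0 0.0 0.0
    endloop
  endfacet
  facet normal 0.0000 0.0000 -1.0000
    outer loop
      vertex 4.0 6.7 0.0
      vertex 14.0 6.7 0.0
      vertex 0.0 0.0 0.0
    endloop
  endfacet
  facet normal 0.0000 0.0000 -1.0000
    outer loop
      vertex 4.0 15.2 0.0
      vertex 4.0 6.7 0.0
      vertex 0.0 0.0 0.0
    endloop
  endfacet
  facet normal 0.0000 0.0000 -1.0000
    outer loop
      vertex 0.0 15.2 0.0
      vertex 4.0 15.2 0.0
      vertex 0.0 0.0 0.0
    endloop
  endfacet
  facet normal 0.0000 0.0000 1.0000
    outer loop
      vertex 0.0 0.0 23.7
      vertex 14.0 0.0 23.7
      vertex 14.0 6.7 23.7
    endloop
  endfacet
  facet normal 0.0000 0.0000 1.0000
    outer loop
      vertex 0.0 0.0 23.7
      vertex 14.0 6.7 23.7
      vertex 4.0 6.7 23.7
    endloop
  endfacet
  facet normal 0.0000 0.0000 1.0000
    outer loop
      vertex 0.0 0.0 23.7
      vertex 4.0 6.7 23.7
      vertex 4.0 15.2 23.7
    endloop
  endfacet
  facet normal 0.0000 0.0000 1.0000
    outer loop
      vertex 0.0 0.0 23.7
      vertex 4.0 15.2 23.7
      vertex 0.0 15.2 23.7
    endloop
  endfacet
  facet normal 0.0000 -1.0000 0.0000
    outer loop
      vertex 0.0 0.0 0.0
      vertex 14.0 0.0 0.0
      vertex 14.0 0.0 23.7
    endloop
  endfacet
  facet normal 0.0000 -1.0000 0.0000
    outer loop
      vertex 0.0 0.0 0.0
      vertex 14.0 0.0 23.7
      vertex 0.0 0.0 23.7
    endloop
  endfacet
  facet normal 1.0000 0.0000 0.0000
    outer loop
      vertex 14.0 0.0 0.0
      vertex 14.0 6.7 0.0
      vertex 14.0 6.7 23.7
    endloop
  endfacet
  facet normal 1.0000 0.0000 0.0000
    outer loop
      vertex 14.0 0.0 0.0
      vertex 14.0 6.7 23.7
      vertex 14.0 0.0 23.7
    endloop
  endfacet
  facet normal 0.0000 1.0000 0.0000
    outer loop
      vertex 14.0 6.7 0.0
      vertex 4.0 6.7 0.0
      vertex 4.0 6.7 23.7
    endloop
  endfacet
  facet normal 0.0000 1.0000 0.0000
    outer loop
      vertex 14.0 6.7 0.0
      vertex 4.0 6.7 23.7
      vertex 14.0 6.7 23.7
    endloop
  endfacet
  facet normal 1.0000 0.0000 0.0000
    outer loop
      vertex 4.0 6.7 0.0
      vertex 4.0 15.2 0.0
      vertex 4.0 15.2 23.7
    endloop
  endfacet
  facet normal 1.0000 0.0000 0.0000
    outer loop
      vertex 4.0 6.7 0.0
      vertex 4.0 15.2 23.7
      vertex 4.0 6.7 23.7
    endloop
  endfacet
  facet normal 0.0000 1.0000 0.0000
    outer loop
      vertex 4.0 15.2 0.0
      vertex 0.0 15.2 0.0
      vertex 0.0 15.2 23.7
    endloop
  endfacet
  facet normal 0.0000 1.0000 0.0000
    outer loop
      vertex 4.0 15.2 0.0
      vertex 0.0 15.2 23.7
      vertex 4.0 15.2 23.7
    endloop
  endfacet
  facet normal -1.0000 0.0000 0.0000
    outer loop
      vertex 0.0 15.2 0.0
      vertex 0.0 0.0 0.0
      vertex 0.0 0.0 23.7
    endloop
  endfacet
  facet normal -1.0000 0.0000 0.0000
    outer loop
      vertex 0.0 15.2 0.0
      vertex 0.0 0.0 23.7
      vertex 0.0 15.2 23.7
    endloop
  endfacet
endsolid part

The G0 Z moves step by Δz≈3.9 mm. Every layer's G1 loop is the same polygon, so the solid is a straight extrusion of it from z=0 to z≈23.7. Closing with flat bottom and top caps and triangulating gives 20 facets — an L-shaped prism: outer 14 × 15.2 mm, arm thicknesses ≈ 6.7 mm (horizontal) and 4 mm (vertical), extruded 23.7 mm in z.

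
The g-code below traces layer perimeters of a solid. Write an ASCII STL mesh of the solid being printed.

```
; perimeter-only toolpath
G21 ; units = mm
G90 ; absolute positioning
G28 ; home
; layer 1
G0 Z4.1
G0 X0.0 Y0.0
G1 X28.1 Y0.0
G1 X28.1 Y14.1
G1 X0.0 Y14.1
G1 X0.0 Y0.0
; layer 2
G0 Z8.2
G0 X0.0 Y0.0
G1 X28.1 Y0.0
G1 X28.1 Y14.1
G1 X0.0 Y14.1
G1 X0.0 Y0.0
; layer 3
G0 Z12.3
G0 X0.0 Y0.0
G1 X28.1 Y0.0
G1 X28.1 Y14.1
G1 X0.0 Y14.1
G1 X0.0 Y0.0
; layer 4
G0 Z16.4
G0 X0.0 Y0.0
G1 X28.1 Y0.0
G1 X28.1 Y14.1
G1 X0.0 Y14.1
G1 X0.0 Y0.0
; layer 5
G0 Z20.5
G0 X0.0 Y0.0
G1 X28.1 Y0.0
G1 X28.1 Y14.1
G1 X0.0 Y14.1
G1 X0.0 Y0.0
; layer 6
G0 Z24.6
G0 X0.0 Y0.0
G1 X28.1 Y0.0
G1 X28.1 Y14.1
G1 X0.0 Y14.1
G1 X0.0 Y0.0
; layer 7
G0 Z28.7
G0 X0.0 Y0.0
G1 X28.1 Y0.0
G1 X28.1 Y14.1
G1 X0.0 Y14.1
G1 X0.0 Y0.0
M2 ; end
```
solid part
  facet normal 0.0000 0.0000 -1.0000
    outer loop
      vertex 28.1 14.1 0.0
      vertex 28.1 0.0 0.0
      vertex 0.0 0.0 0.0
    endloop
  endfacet
  facet normal 0.0000 0.0000 -1.0000
    outer loop
      vertex 0.0 14.1 0.0
      vertex 28.1 14.1 0.0
      vertex 0.0 0.0 0.0
    endloop
  endfacet
  facet normal 0.0000 0.0000 1.0000
    outer loop
      vertex 0.0 0.0 28.7
      vertex 28.1 0.0 28.7
      vertex 28.1 14.1 28.7
    endloop
  endfacet
  facet normal 0.0000 0.0000 1.0000
    outer loop
      vertex 0.0 0.0 28.7
      vertex 28.1 14.1 28.7
      vertex 0.0 14.1 28.7
    endloop
  endfacet
  facet normal 0.0000 -1.0000 0.0000
    outer loop
      vertex 0.0 0.0 0.0
      vertex 28.1 0.0 0.0
      vertex 28.1 0.0 28.7
    endloop
  endfacet
  facet normal 0.0000 -1.0000 0.0000
    outer loop
      vertex 0.0 0.0 0.0
      vertex 28.1 0.0 28.7
      vertex 0.0 0.0 28.7
    endloop
  endfacet
  facet normal 0.0000 1.0000 0.0000
    outer loop
      vertex 28.1 14.1 28.7
      vertex 28.1 14.1 0.0
      vertex 0.0 14.1 0.0
    endloop
  endfacet
  facet normal 0.0000 1.0000 0.0000
    outer loop
      vertex 0.0 14.1 28.7
      vertex 28.1 14.1 28.7
      vertex 0.0 14.1 0.0
    endloop
  endfacet
  facet normal -1.0000 0.0000 0.0000
    outer loop
      vertex 0.0 14.1 28.7
      vertex 0.0 14.1 0.0
      vertex 0.0 0.0 0.0
    endloop
  endfacet
  facet normal -1.0000 0.0000 0.0000
    outer loop
      vertex 0.0 0.0 28.7
      vertex 0.0 14.1 28.7
      vertex 0.0 0.0 0.0
    endloop
  endfacet
  facet normal 1.0000 0.0000 0.0000
    outer loop
      vertex 28.1 0.0 0.0
      vertex 28.1 14.1 0.0
      vertex 28.1 14.1 28.7
    endloop
  endfacet
  facet normal 1.0000 0.0000 0.0000
    outer loop
      vertex 28.1 0.0 0.0
      vertex 28.1 14.1 28.7
      vertex 28.1 0.0 28.7
    endloop
  endfacet
endsolid part

The G0 Z moves step by Δz≈4.1 mm. Every layer's G1 loop is the same polygon, so the solid is a straight extrusion of it from z=0 to z≈28.7. Closing with flat bottom and top caps and triangulating gives 12 facets — a rectangular box, roughly 28.1 × 14.1 mm footprint and 28.7 mm tall.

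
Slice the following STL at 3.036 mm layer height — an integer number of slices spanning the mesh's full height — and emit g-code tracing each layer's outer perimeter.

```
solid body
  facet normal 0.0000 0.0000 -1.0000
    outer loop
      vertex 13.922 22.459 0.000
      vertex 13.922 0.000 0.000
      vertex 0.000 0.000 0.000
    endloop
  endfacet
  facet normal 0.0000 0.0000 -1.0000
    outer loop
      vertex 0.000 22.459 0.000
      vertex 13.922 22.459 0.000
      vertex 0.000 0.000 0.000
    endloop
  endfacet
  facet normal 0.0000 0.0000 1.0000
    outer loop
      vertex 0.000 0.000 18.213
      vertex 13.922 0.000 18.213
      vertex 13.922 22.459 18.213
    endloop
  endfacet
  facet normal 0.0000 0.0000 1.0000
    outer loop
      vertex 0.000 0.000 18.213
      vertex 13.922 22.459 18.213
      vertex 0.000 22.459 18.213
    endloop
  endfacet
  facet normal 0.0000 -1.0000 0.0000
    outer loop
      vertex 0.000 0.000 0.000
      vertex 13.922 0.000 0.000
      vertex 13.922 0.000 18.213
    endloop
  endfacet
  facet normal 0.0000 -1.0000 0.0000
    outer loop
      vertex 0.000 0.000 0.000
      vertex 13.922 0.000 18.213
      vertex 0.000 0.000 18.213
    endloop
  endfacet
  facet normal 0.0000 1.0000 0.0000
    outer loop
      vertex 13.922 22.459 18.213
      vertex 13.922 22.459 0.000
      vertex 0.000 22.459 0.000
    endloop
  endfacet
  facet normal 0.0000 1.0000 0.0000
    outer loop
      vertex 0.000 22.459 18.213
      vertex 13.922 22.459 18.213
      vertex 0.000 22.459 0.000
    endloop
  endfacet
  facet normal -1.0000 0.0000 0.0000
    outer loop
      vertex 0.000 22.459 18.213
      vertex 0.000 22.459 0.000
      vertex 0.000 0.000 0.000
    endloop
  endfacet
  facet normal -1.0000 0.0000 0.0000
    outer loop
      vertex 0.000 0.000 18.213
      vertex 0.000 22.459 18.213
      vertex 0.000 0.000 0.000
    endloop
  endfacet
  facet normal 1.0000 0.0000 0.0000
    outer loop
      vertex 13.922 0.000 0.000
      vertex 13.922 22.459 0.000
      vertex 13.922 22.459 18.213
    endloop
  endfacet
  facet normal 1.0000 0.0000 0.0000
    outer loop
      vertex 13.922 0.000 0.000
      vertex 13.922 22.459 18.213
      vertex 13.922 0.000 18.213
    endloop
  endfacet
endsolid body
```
; perimeter-only toolpath
G21 ; units = mm
G90 ; absolute positioning
G28 ; home
; layer 1
G0 Z3.036
G0 X0.000 Y0.000
G1 X13.922 Y0.000
G1 X13.922 Y22.459
G1 X0.000 Y22.459
G1 X0.000 Y0.000
; layer 2
G0 Z6.071
G0 X0.000 Y0.000
G1 X13.922 Y0.000
G1 X13.922 Y22.459
G1 X0.000 Y22.459
G1 X0.000 Y0.000
; layer 3
G0 Z9.107
G0 X0.000 Y0.000
G1 X13.922 Y0.000
G1 X13.922 Y22.459
G1 X0.000 Y22.459
G1 X0.000 Y0.000
; layer 4
G0 Z12.142
G0 X0.000 Y0.000
G1 X13.922 Y0.000
G1 X13.922 Y22.459
G1 X0.000 Y22.459
G1 X0.000 Y0.000
; layer 5
G0 Z15.178
G0 X0.000 Y0.000
G1 X13.922 Y0.000
G1 X13.922 Y22.459
G1 X0.000 Y22.459
G1 X0.000 Y0.000
; layer 6
G0 Z18.213
G0 X0.000 Y0.000
G1 X13.922 Y0.000
G1 X13.922 Y22.459
G1 X0.000 Y22.459
G1 X0.000 Y0.000
M2 ; end

The solid is a rectangular box, roughly 13.9 × 22.5 mm footprint and 18.2 mm tall. Slicing at Δz = 3.036 mm — 6 equal slices spanning the solid's height, so layer i sits at z = i·h/6 — gives 6 non-empty perimeters. Each is a 4-segment closed polygon; G0 lifts to the layer z and rapids to the start vertex, then G1 traces the edges.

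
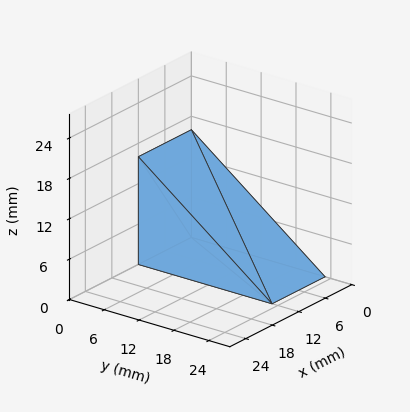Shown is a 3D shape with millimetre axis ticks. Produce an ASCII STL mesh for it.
Reading the render: the shape is a wedge (ramp): 12 × 23 mm base, rising to 16 mm along the y=0 edge and sloping linearly to z=0 at y=23 (dimensions read to the nearest mm from the axis ticks). For the STL, each face is triangulated and given an outward normal.

solid part
  facet normal 0.0000 0.0000 -1.0000
    outer loop
      vertex 12.000 23.000 0.000
      vertex 12.000 0.000 0.000
      vertex 0.000 0.000 0.000
    endloop
  endfacet
  facet normal 0.0000 0.0000 -1.0000
    outer loop
      vertex 0.000 23.000 0.000
      vertex 12.000 23.000 0.000
      vertex 0.000 0.000 0.000
    endloop
  endfacet
  facet normal 0.0000 -1.0000 0.0000
    outer loop
      vertex 0.000 0.000 0.000
      vertex 12.000 0.000 0.000
      vertex 12.000 0.000 16.000
    endloop
  endfacet
  facet normal 0.0000 -1.0000 0.0000
    outer loop
      vertex 0.000 0.000 0.000
      vertex 12.000 0.000 16.000
      vertex 0.000 0.000 16.000
    endloop
  endfacet
  facet normal 0.0000 0.5711 0.8209
    outer loop
      vertex 0.000 0.000 16.000
      vertex 12.000 0.000 16.000
      vertex 12.000 23.000 0.000
    endloop
  endfacet
  facet normal 0.0000 0.5711 0.8209
    outer loop
      vertex 0.000 0.000 16.000
      vertex 12.000 23.000 0.000
      vertex 0.000 23.000 0.000
    endloop
  endfacet
  facet normal -1.0000 0.0000 0.0000
    outer loop
      vertex 0.000 0.000 16.000
      vertex 0.000 23.000 0.000
      vertex 0.000 0.000 0.000
    endloop
  endfacet
  facet normal 1.0000 0.0000 0.0000
    outer loop
      vertex 12.000 0.000 0.000
      vertex 12.000 23.000 0.000
      vertex 12.000 0.000 16.000
    endloop
  endfacet
endsolid part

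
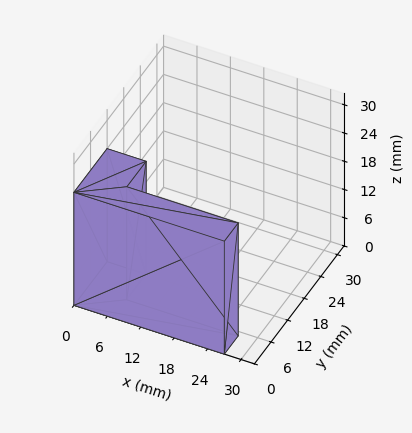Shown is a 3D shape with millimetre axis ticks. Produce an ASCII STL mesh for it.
Reading the render: the shape is an L-shaped prism: outer 27 × 12 mm, arm thicknesses ≈ 5 mm (horizontal) and 7 mm (vertical), extruded 24 mm in z (dimensions read to the nearest mm from the axis ticks). For the STL, each face is triangulated and given an outward normal.

solid part
  facet normal 0.0000 0.0000 -1.0000
    outer loop
      vertex 27.0 5.0 0.0
      vertex 27.0 0.0 0.0
      vertex 0.0 0.0 0.0
    endloop
  endfacet
  facet normal 0.0000 0.0000 -1.0000
    outer loop
      vertex 7.0 5.0 0.0
      vertex 27.0 5.0 0.0
      vertex 0.0 0.0 0.0
    endloop
  endfacet
  facet normal 0.0000 0.0000 -1.0000
    outer loop
      vertex 7.0 12.0 0.0
      vertex 7.0 5.0 0.0
      vertex 0.0 0.0 0.0
    endloop
  endfacet
  facet normal 0.0000 0.0000 -1.0000
    outer loop
      vertex 0.0 12.0 0.0
      vertex 7.0 12.0 0.0
      vertex 0.0 0.0 0.0
    endloop
  endfacet
  facet normal 0.0000 0.0000 1.0000
    outer loop
      vertex 0.0 0.0 24.0
      vertex 27.0 0.0 24.0
      vertex 27.0 5.0 24.0
    endloop
  endfacet
  facet normal 0.0000 0.0000 1.0000
    outer loop
      vertex 0.0 0.0 24.0
      vertex 27.0 5.0 24.0
      vertex 7.0 5.0 24.0
    endloop
  endfacet
  facet normal 0.0000 0.0000 1.0000
    outer loop
      vertex 0.0 0.0 24.0
      vertex 7.0 5.0 24.0
      vertex 7.0 12.0 24.0
    endloop
  endfacet
  facet normal 0.0000 0.0000 1.0000
    outer loop
      vertex 0.0 0.0 24.0
      vertex 7.0 12.0 24.0
      vertex 0.0 12.0 24.0
    endloop
  endfacet
  facet normal 0.0000 -1.0000 0.0000
    outer loop
      vertex 0.0 0.0 0.0
      vertex 27.0 0.0 0.0
      vertex 27.0 0.0 24.0
    endloop
  endfacet
  facet normal 0.0000 -1.0000 0.0000
    outer loop
      vertex 0.0 0.0 0.0
      vertex 27.0 0.0 24.0
      vertex 0.0 0.0 24.0
    endloop
  endfacet
  facet normal 1.0000 0.0000 0.0000
    outer loop
      vertex 27.0 0.0 0.0
      vertex 27.0 5.0 0.0
      vertex 27.0 5.0 24.0
    endloop
  endfacet
  facet normal 1.0000 0.0000 0.0000
    outer loop
      vertex 27.0 0.0 0.0
      vertex 27.0 5.0 24.0
      vertex 27.0 0.0 24.0
    endloop
  endfacet
  facet normal 0.0000 1.0000 0.0000
    outer loop
      vertex 27.0 5.0 0.0
      vertex 7.0 5.0 0.0
      vertex 7.0 5.0 24.0
    endloop
  endfacet
  facet normal 0.0000 1.0000 0.0000
    outer loop
      vertex 27.0 5.0 0.0
      vertex 7.0 5.0 24.0
      vertex 27.0 5.0 24.0
    endloop
  endfacet
  facet normal 1.0000 0.0000 0.0000
    outer loop
      vertex 7.0 5.0 0.0
      vertex 7.0 12.0 0.0
      vertex 7.0 12.0 24.0
    endloop
  endfacet
  facet normal 1.0000 0.0000 0.0000
    outer loop
      vertex 7.0 5.0 0.0
      vertex 7.0 12.0 24.0
      vertex 7.0 5.0 24.0
    endloop
  endfacet
  facet normal 0.0000 1.0000 0.0000
    outer loop
      vertex 7.0 12.0 0.0
      vertex 0.0 12.0 0.0
      vertex 0.0 12.0 24.0
    endloop
  endfacet
  facet normal 0.0000 1.0000 0.0000
    outer loop
      vertex 7.0 12.0 0.0
      vertex 0.0 12.0 24.0
      vertex 7.0 12.0 24.0
    endloop
  endfacet
  facet normal -1.0000 0.0000 0.0000
    outer loop
      vertex 0.0 12.0 0.0
      vertex 0.0 0.0 0.0
      vertex 0.0 0.0 24.0
    endloop
  endfacet
  facet normal -1.0000 0.0000 0.0000
    outer loop
      vertex 0.0 12.0 0.0
      vertex 0.0 0.0 24.0
      vertex 0.0 12.0 24.0
    endloop
  endfacet
endsolid part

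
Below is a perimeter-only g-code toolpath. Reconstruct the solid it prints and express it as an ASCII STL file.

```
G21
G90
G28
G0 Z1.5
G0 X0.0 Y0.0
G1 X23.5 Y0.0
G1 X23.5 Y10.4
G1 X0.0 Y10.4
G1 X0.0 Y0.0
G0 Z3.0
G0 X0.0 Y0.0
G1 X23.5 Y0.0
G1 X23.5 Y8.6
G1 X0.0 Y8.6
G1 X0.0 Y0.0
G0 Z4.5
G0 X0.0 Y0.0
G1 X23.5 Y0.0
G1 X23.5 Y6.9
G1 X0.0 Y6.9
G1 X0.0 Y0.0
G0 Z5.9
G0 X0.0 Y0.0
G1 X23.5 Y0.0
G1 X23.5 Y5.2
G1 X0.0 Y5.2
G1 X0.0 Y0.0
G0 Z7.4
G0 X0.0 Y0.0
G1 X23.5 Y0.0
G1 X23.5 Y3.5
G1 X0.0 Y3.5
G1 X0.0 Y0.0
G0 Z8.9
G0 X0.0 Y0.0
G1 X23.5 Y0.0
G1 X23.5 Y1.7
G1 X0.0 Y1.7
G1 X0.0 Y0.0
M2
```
solid part
  facet normal 0.0000 0.0000 -1.0000
    outer loop
      vertex 23.5 12.1 0.0
      vertex 23.5 0.0 0.0
      vertex 0.0 0.0 0.0
    endloop
  endfacet
  facet normal 0.0000 0.0000 -1.0000
    outer loop
      vertex 0.0 12.1 0.0
      vertex 23.5 12.1 0.0
      vertex 0.0 0.0 0.0
    endloop
  endfacet
  facet normal 0.0000 -1.0000 0.0000
    outer loop
      vertex 0.0 0.0 0.0
      vertex 23.5 0.0 0.0
      vertex 23.5 0.0 10.4
    endloop
  endfacet
  facet normal 0.0000 -1.0000 0.0000
    outer loop
      vertex 0.0 0.0 0.0
      vertex 23.5 0.0 10.4
      vertex 0.0 0.0 10.4
    endloop
  endfacet
  facet normal 0.0000 0.6518 0.7584
    outer loop
      vertex 0.0 0.0 10.4
      vertex 23.5 0.0 10.4
      vertex 23.5 12.1 0.0
    endloop
  endfacet
  facet normal 0.0000 0.6518 0.7584
    outer loop
      vertex 0.0 0.0 10.4
      vertex 23.5 12.1 0.0
      vertex 0.0 12.1 0.0
    endloop
  endfacet
  facet normal -1.0000 0.0000 0.0000
    outer loop
      vertex 0.0 0.0 10.4
      vertex 0.0 12.1 0.0
      vertex 0.0 0.0 0.0
    endloop
  endfacet
  facet normal 1.0000 0.0000 0.0000
    outer loop
      vertex 23.5 0.0 0.0
      vertex 23.5 12.1 0.0
      vertex 23.5 0.0 10.4
    endloop
  endfacet
endsolid part

The G0 Z moves step by Δz≈1.5 mm. The G1 loops shrink linearly with z, so the solid tapers from its base footprint up to z≈10.4. Closing with a flat bottom cap and the tapered top and triangulating gives 8 facets — a wedge (ramp): 23.5 × 12.1 mm base, rising to 10.4 mm along the y=0 edge and sloping linearly to z=0 at y=12.1.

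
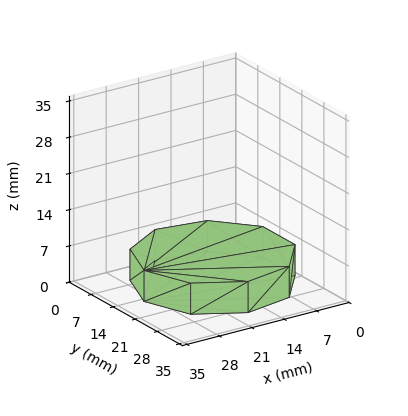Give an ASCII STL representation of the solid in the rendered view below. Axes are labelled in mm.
Reading the render: the shape is a regular 9-sided prism (a cylinder approximated with 9 flat sides), circumscribed radius ≈ 15 mm, height ≈ 6 mm (dimensions read to the nearest mm from the axis ticks). For the STL, each face is triangulated and given an outward normal.

solid part
  facet normal 0.0000 0.0000 -1.0000
    outer loop
      vertex 17.60 29.77 0.00
      vertex 26.49 24.64 0.00
      vertex 30.00 15.00 0.00
    endloop
  endfacet
  facet normal 0.0000 0.0000 -1.0000
    outer loop
      vertex 7.50 27.99 0.00
      vertex 17.60 29.77 0.00
      vertex 30.00 15.00 0.00
    endloop
  endfacet
  facet normal 0.0000 0.0000 -1.0000
    outer loop
      vertex 0.90 20.13 0.00
      vertex 7.50 27.99 0.00
      vertex 30.00 15.00 0.00
    endloop
  endfacet
  facet normal 0.0000 0.0000 -1.0000
    outer loop
      vertex 0.90 9.87 0.00
      vertex 0.90 20.13 0.00
      vertex 30.00 15.00 0.00
    endloop
  endfacet
  facet normal 0.0000 0.0000 -1.0000
    outer loop
      vertex 7.50 2.01 0.00
      vertex 0.90 9.87 0.00
      vertex 30.00 15.00 0.00
    endloop
  endfacet
  facet normal 0.0000 0.0000 -1.0000
    outer loop
      vertex 17.60 0.23 0.00
      vertex 7.50 2.01 0.00
      vertex 30.00 15.00 0.00
    endloop
  endfacet
  facet normal 0.0000 0.0000 -1.0000
    outer loop
      vertex 26.49 5.36 0.00
      vertex 17.60 0.23 0.00
      vertex 30.00 15.00 0.00
    endloop
  endfacet
  facet normal 0.0000 0.0000 1.0000
    outer loop
      vertex 30.00 15.00 6.00
      vertex 26.49 24.64 6.00
      vertex 17.60 29.77 6.00
    endloop
  endfacet
  facet normal 0.0000 0.0000 1.0000
    outer loop
      vertex 30.00 15.00 6.00
      vertex 17.60 29.77 6.00
      vertex 7.50 27.99 6.00
    endloop
  endfacet
  facet normal 0.0000 0.0000 1.0000
    outer loop
      vertex 30.00 15.00 6.00
      vertex 7.50 27.99 6.00
      vertex 0.90 20.13 6.00
    endloop
  endfacet
  facet normal 0.0000 0.0000 1.0000
    outer loop
      vertex 30.00 15.00 6.00
      vertex 0.90 20.13 6.00
      vertex 0.90 9.87 6.00
    endloop
  endfacet
  facet normal 0.0000 0.0000 1.0000
    outer loop
      vertex 30.00 15.00 6.00
      vertex 0.90 9.87 6.00
      vertex 7.50 2.01 6.00
    endloop
  endfacet
  facet normal 0.0000 0.0000 1.0000
    outer loop
      vertex 30.00 15.00 6.00
      vertex 7.50 2.01 6.00
      vertex 17.60 0.23 6.00
    endloop
  endfacet
  facet normal 0.0000 0.0000 1.0000
    outer loop
      vertex 30.00 15.00 6.00
      vertex 17.60 0.23 6.00
      vertex 26.49 5.36 6.00
    endloop
  endfacet
  facet normal 0.9397 0.3421 0.0000
    outer loop
      vertex 30.00 15.00 0.00
      vertex 26.49 24.64 0.00
      vertex 26.49 24.64 6.00
    endloop
  endfacet
  facet normal 0.9397 0.3421 0.0000
    outer loop
      vertex 30.00 15.00 0.00
      vertex 26.49 24.64 6.00
      vertex 30.00 15.00 6.00
    endloop
  endfacet
  facet normal 0.4998 0.8661 0.0000
    outer loop
      vertex 26.49 24.64 0.00
      vertex 17.60 29.77 0.00
      vertex 17.60 29.77 6.00
    endloop
  endfacet
  facet normal 0.4998 0.8661 0.0000
    outer loop
      vertex 26.49 24.64 0.00
      vertex 17.60 29.77 6.00
      vertex 26.49 24.64 6.00
    endloop
  endfacet
  facet normal -0.1736 0.9848 0.0000
    outer loop
      vertex 17.60 29.77 0.00
      vertex 7.50 27.99 0.00
      vertex 7.50 27.99 6.00
    endloop
  endfacet
  facet normal -0.1736 0.9848 0.0000
    outer loop
      vertex 17.60 29.77 0.00
      vertex 7.50 27.99 6.00
      vertex 17.60 29.77 6.00
    endloop
  endfacet
  facet normal -0.7658 0.6431 0.0000
    outer loop
      vertex 7.50 27.99 0.00
      vertex 0.90 20.13 0.00
      vertex 0.90 20.13 6.00
    endloop
  endfacet
  facet normal -0.7658 0.6431 0.0000
    outer loop
      vertex 7.50 27.99 0.00
      vertex 0.90 20.13 6.00
      vertex 7.50 27.99 6.00
    endloop
  endfacet
  facet normal -1.0000 0.0000 0.0000
    outer loop
      vertex 0.90 20.13 0.00
      vertex 0.90 9.87 0.00
      vertex 0.90 9.87 6.00
    endloop
  endfacet
  facet normal -1.0000 0.0000 0.0000
    outer loop
      vertex 0.90 20.13 0.00
      vertex 0.90 9.87 6.00
      vertex 0.90 20.13 6.00
    endloop
  endfacet
  facet normal -0.7658 -0.6431 0.0000
    outer loop
      vertex 0.90 9.87 0.00
      vertex 7.50 2.01 0.00
      vertex 7.50 2.01 6.00
    endloop
  endfacet
  facet normal -0.7658 -0.6431 0.0000
    outer loop
      vertex 0.90 9.87 0.00
      vertex 7.50 2.01 6.00
      vertex 0.90 9.87 6.00
    endloop
  endfacet
  facet normal -0.1736 -0.9848 0.0000
    outer loop
      vertex 7.50 2.01 0.00
      vertex 17.60 0.23 0.00
      vertex 17.60 0.23 6.00
    endloop
  endfacet
  facet normal -0.1736 -0.9848 0.0000
    outer loop
      vertex 7.50 2.01 0.00
      vertex 17.60 0.23 6.00
      vertex 7.50 2.01 6.00
    endloop
  endfacet
  facet normal 0.4998 -0.8661 0.0000
    outer loop
      vertex 17.60 0.23 0.00
      vertex 26.49 5.36 0.00
      vertex 26.49 5.36 6.00
    endloop
  endfacet
  facet normal 0.4998 -0.8661 0.0000
    outer loop
      vertex 17.60 0.23 0.00
      vertex 26.49 5.36 6.00
      vertex 17.60 0.23 6.00
    endloop
  endfacet
  facet normal 0.9397 -0.3421 0.0000
    outer loop
      vertex 26.49 5.36 0.00
      vertex 30.00 15.00 0.00
      vertex 30.00 15.00 6.00
    endloop
  endfacet
  facet normal 0.9397 -0.3421 0.0000
    outer loop
      vertex 26.49 5.36 0.00
      vertex 30.00 15.00 6.00
      vertex 26.49 5.36 6.00
    endloop
  endfacet
endsolid part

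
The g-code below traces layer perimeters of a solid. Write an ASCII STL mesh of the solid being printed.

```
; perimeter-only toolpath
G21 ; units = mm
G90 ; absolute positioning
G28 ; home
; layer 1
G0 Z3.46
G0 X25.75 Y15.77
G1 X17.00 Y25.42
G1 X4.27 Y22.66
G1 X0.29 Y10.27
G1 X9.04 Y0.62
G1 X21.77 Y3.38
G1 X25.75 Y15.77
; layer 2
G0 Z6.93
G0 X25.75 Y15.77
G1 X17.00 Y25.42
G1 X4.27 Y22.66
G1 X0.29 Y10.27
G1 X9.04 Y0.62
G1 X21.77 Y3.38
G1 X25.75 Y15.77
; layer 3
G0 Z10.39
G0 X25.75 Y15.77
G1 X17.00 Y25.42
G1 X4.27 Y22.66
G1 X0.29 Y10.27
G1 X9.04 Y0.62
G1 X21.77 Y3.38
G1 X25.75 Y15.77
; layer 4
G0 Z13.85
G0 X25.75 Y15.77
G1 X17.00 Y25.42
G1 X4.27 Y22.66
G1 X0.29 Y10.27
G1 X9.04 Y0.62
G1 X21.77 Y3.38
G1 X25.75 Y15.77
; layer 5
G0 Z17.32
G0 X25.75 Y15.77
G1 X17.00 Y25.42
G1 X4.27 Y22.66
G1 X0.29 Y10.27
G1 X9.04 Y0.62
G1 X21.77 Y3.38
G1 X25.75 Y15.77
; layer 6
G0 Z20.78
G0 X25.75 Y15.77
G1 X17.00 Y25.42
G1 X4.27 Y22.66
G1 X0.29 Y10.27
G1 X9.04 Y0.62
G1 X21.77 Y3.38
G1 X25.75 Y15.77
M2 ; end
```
solid part
  facet normal 0.0000 0.0000 -1.0000
    outer loop
      vertex 4.27 22.66 0.00
      vertex 17.00 25.42 0.00
      vertex 25.75 15.77 0.00
    endloop
  endfacet
  facet normal 0.0000 0.0000 -1.0000
    outer loop
      vertex 0.29 10.27 0.00
      vertex 4.27 22.66 0.00
      vertex 25.75 15.77 0.00
    endloop
  endfacet
  facet normal 0.0000 0.0000 -1.0000
    outer loop
      vertex 9.04 0.62 0.00
      vertex 0.29 10.27 0.00
      vertex 25.75 15.77 0.00
    endloop
  endfacet
  facet normal 0.0000 0.0000 -1.0000
    outer loop
      vertex 21.77 3.38 0.00
      vertex 9.04 0.62 0.00
      vertex 25.75 15.77 0.00
    endloop
  endfacet
  facet normal 0.0000 0.0000 1.0000
    outer loop
      vertex 25.75 15.77 20.78
      vertex 17.00 25.42 20.78
      vertex 4.27 22.66 20.78
    endloop
  endfacet
  facet normal 0.0000 0.0000 1.0000
    outer loop
      vertex 25.75 15.77 20.78
      vertex 4.27 22.66 20.78
      vertex 0.29 10.27 20.78
    endloop
  endfacet
  facet normal 0.0000 0.0000 1.0000
    outer loop
      vertex 25.75 15.77 20.78
      vertex 0.29 10.27 20.78
      vertex 9.04 0.62 20.78
    endloop
  endfacet
  facet normal 0.0000 0.0000 1.0000
    outer loop
      vertex 25.75 15.77 20.78
      vertex 9.04 0.62 20.78
      vertex 21.77 3.38 20.78
    endloop
  endfacet
  facet normal 0.7408 0.6717 0.0000
    outer loop
      vertex 25.75 15.77 0.00
      vertex 17.00 25.42 0.00
      vertex 17.00 25.42 20.78
    endloop
  endfacet
  facet normal 0.7408 0.6717 0.0000
    outer loop
      vertex 25.75 15.77 0.00
      vertex 17.00 25.42 20.78
      vertex 25.75 15.77 20.78
    endloop
  endfacet
  facet normal -0.2119 0.9773 0.0000
    outer loop
      vertex 17.00 25.42 0.00
      vertex 4.27 22.66 0.00
      vertex 4.27 22.66 20.78
    endloop
  endfacet
  facet normal -0.2119 0.9773 0.0000
    outer loop
      vertex 17.00 25.42 0.00
      vertex 4.27 22.66 20.78
      vertex 17.00 25.42 20.78
    endloop
  endfacet
  facet normal -0.9521 0.3058 0.0000
    outer loop
      vertex 4.27 22.66 0.00
      vertex 0.29 10.27 0.00
      vertex 0.29 10.27 20.78
    endloop
  endfacet
  facet normal -0.9521 0.3058 0.0000
    outer loop
      vertex 4.27 22.66 0.00
      vertex 0.29 10.27 20.78
      vertex 4.27 22.66 20.78
    endloop
  endfacet
  facet normal -0.7408 -0.6717 0.0000
    outer loop
      vertex 0.29 10.27 0.00
      vertex 9.04 0.62 0.00
      vertex 9.04 0.62 20.78
    endloop
  endfacet
  facet normal -0.7408 -0.6717 0.0000
    outer loop
      vertex 0.29 10.27 0.00
      vertex 9.04 0.62 20.78
      vertex 0.29 10.27 20.78
    endloop
  endfacet
  facet normal 0.2119 -0.9773 0.0000
    outer loop
      vertex 9.04 0.62 0.00
      vertex 21.77 3.38 0.00
      vertex 21.77 3.38 20.78
    endloop
  endfacet
  facet normal 0.2119 -0.9773 0.0000
    outer loop
      vertex 9.04 0.62 0.00
      vertex 21.77 3.38 20.78
      vertex 9.04 0.62 20.78
    endloop
  endfacet
  facet normal 0.9521 -0.3058 0.0000
    outer loop
      vertex 21.77 3.38 0.00
      vertex 25.75 15.77 0.00
      vertex 25.75 15.77 20.78
    endloop
  endfacet
  facet normal 0.9521 -0.3058 0.0000
    outer loop
      vertex 21.77 3.38 0.00
      vertex 25.75 15.77 20.78
      vertex 21.77 3.38 20.78
    endloop
  endfacet
endsolid part

The G0 Z moves step by Δz≈3.46 mm. Every layer's G1 loop is the same polygon, so the solid is a straight extrusion of it from z=0 to z≈20.8. Closing with flat bottom and top caps and triangulating gives 20 facets — a regular 6-sided prism (a cylinder approximated with 6 flat sides), circumscribed radius ≈ 13 mm, height ≈ 20.8 mm.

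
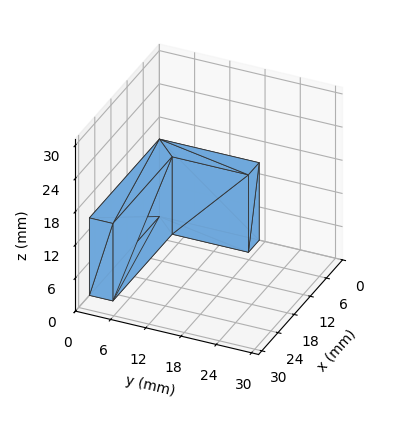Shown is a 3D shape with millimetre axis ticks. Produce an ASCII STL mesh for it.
Reading the render: the shape is an L-shaped prism: outer 26 × 17 mm, arm thicknesses ≈ 4 mm (horizontal) and 4 mm (vertical), extruded 14 mm in z (dimensions read to the nearest mm from the axis ticks). For the STL, each face is triangulated and given an outward normal.

solid part
  facet normal 0.0000 0.0000 -1.0000
    outer loop
      vertex 26.0 4.0 0.0
      vertex 26.0 0.0 0.0
      vertex 0.0 0.0 0.0
    endloop
  endfacet
  facet normal 0.0000 0.0000 -1.0000
    outer loop
      vertex 4.0 4.0 0.0
      vertex 26.0 4.0 0.0
      vertex 0.0 0.0 0.0
    endloop
  endfacet
  facet normal 0.0000 0.0000 -1.0000
    outer loop
      vertex 4.0 17.0 0.0
      vertex 4.0 4.0 0.0
      vertex 0.0 0.0 0.0
    endloop
  endfacet
  facet normal 0.0000 0.0000 -1.0000
    outer loop
      vertex 0.0 17.0 0.0
      vertex 4.0 17.0 0.0
      vertex 0.0 0.0 0.0
    endloop
  endfacet
  facet normal 0.0000 0.0000 1.0000
    outer loop
      vertex 0.0 0.0 14.0
      vertex 26.0 0.0 14.0
      vertex 26.0 4.0 14.0
    endloop
  endfacet
  facet normal 0.0000 0.0000 1.0000
    outer loop
      vertex 0.0 0.0 14.0
      vertex 26.0 4.0 14.0
      vertex 4.0 4.0 14.0
    endloop
  endfacet
  facet normal 0.0000 0.0000 1.0000
    outer loop
      vertex 0.0 0.0 14.0
      vertex 4.0 4.0 14.0
      vertex 4.0 17.0 14.0
    endloop
  endfacet
  facet normal 0.0000 0.0000 1.0000
    outer loop
      vertex 0.0 0.0 14.0
      vertex 4.0 17.0 14.0
      vertex 0.0 17.0 14.0
    endloop
  endfacet
  facet normal 0.0000 -1.0000 0.0000
    outer loop
      vertex 0.0 0.0 0.0
      vertex 26.0 0.0 0.0
      vertex 26.0 0.0 14.0
    endloop
  endfacet
  facet normal 0.0000 -1.0000 0.0000
    outer loop
      vertex 0.0 0.0 0.0
      vertex 26.0 0.0 14.0
      vertex 0.0 0.0 14.0
    endloop
  endfacet
  facet normal 1.0000 0.0000 0.0000
    outer loop
      vertex 26.0 0.0 0.0
      vertex 26.0 4.0 0.0
      vertex 26.0 4.0 14.0
    endloop
  endfacet
  facet normal 1.0000 0.0000 0.0000
    outer loop
      vertex 26.0 0.0 0.0
      vertex 26.0 4.0 14.0
      vertex 26.0 0.0 14.0
    endloop
  endfacet
  facet normal 0.0000 1.0000 0.0000
    outer loop
      vertex 26.0 4.0 0.0
      vertex 4.0 4.0 0.0
      vertex 4.0 4.0 14.0
    endloop
  endfacet
  facet normal 0.0000 1.0000 0.0000
    outer loop
      vertex 26.0 4.0 0.0
      vertex 4.0 4.0 14.0
      vertex 26.0 4.0 14.0
    endloop
  endfacet
  facet normal 1.0000 0.0000 0.0000
    outer loop
      vertex 4.0 4.0 0.0
      vertex 4.0 17.0 0.0
      vertex 4.0 17.0 14.0
    endloop
  endfacet
  facet normal 1.0000 0.0000 0.0000
    outer loop
      vertex 4.0 4.0 0.0
      vertex 4.0 17.0 14.0
      vertex 4.0 4.0 14.0
    endloop
  endfacet
  facet normal 0.0000 1.0000 0.0000
    outer loop
      vertex 4.0 17.0 0.0
      vertex 0.0 17.0 0.0
      vertex 0.0 17.0 14.0
    endloop
  endfacet
  facet normal 0.0000 1.0000 0.0000
    outer loop
      vertex 4.0 17.0 0.0
      vertex 0.0 17.0 14.0
      vertex 4.0 17.0 14.0
    endloop
  endfacet
  facet normal -1.0000 0.0000 0.0000
    outer loop
      vertex 0.0 17.0 0.0
      vertex 0.0 0.0 0.0
      vertex 0.0 0.0 14.0
    endloop
  endfacet
  facet normal -1.0000 0.0000 0.0000
    outer loop
      vertex 0.0 17.0 0.0
      vertex 0.0 0.0 14.0
      vertex 0.0 17.0 14.0
    endloop
  endfacet
endsolid part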